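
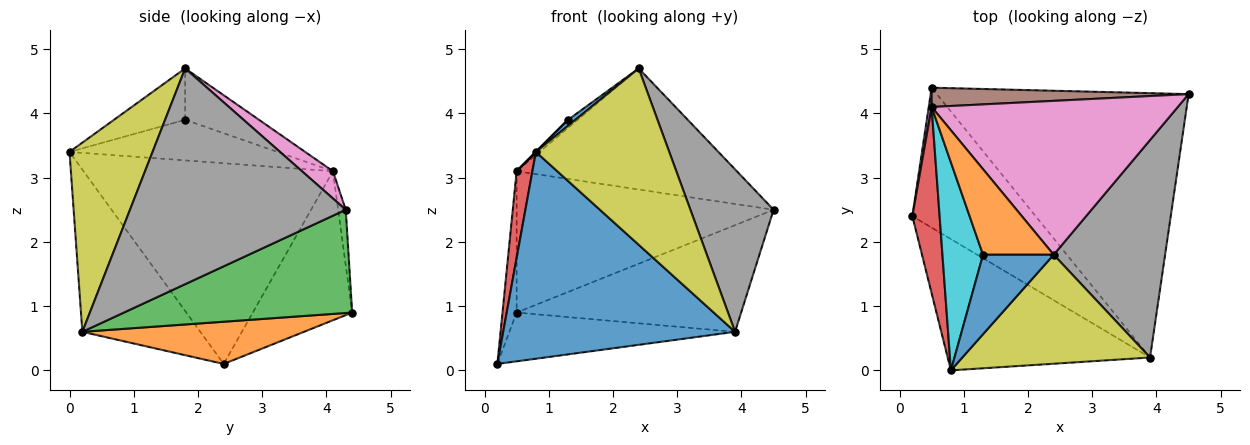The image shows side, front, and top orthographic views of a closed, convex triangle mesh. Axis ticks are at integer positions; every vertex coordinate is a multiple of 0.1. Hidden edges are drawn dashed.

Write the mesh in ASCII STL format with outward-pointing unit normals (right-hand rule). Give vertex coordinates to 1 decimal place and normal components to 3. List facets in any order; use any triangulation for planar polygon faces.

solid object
 facet normal -0.395 -0.776 -0.492
  outer loop
   vertex 3.9 0.2 0.6
   vertex 0.8 0.0 3.4
   vertex 0.2 2.4 0.1
  endloop
 endfacet
 facet normal 0.308 0.313 -0.898
  outer loop
   vertex 3.9 0.2 0.6
   vertex 0.2 2.4 0.1
   vertex 0.5 4.4 0.9
  endloop
 endfacet
 facet normal 0.355 0.350 -0.867
  outer loop
   vertex 3.9 0.2 0.6
   vertex 0.5 4.4 0.9
   vertex 4.5 4.3 2.5
  endloop
 endfacet
 facet normal -0.989 -0.063 0.134
  outer loop
   vertex 0.5 4.1 3.1
   vertex 0.2 2.4 0.1
   vertex 0.8 0.0 3.4
  endloop
 endfacet
 facet normal -0.990 0.141 0.019
  outer loop
   vertex 0.5 4.1 3.1
   vertex 0.5 4.4 0.9
   vertex 0.2 2.4 0.1
  endloop
 endfacet
 facet normal -0.029 0.990 0.135
  outer loop
   vertex 0.5 4.1 3.1
   vertex 4.5 4.3 2.5
   vertex 0.5 4.4 0.9
  endloop
 endfacet
 facet normal 0.087 0.616 0.783
  outer loop
   vertex 2.4 1.8 4.7
   vertex 4.5 4.3 2.5
   vertex 0.5 4.1 3.1
  endloop
 endfacet
 facet normal 0.841 -0.324 0.434
  outer loop
   vertex 2.4 1.8 4.7
   vertex 3.9 0.2 0.6
   vertex 4.5 4.3 2.5
  endloop
 endfacet
 facet normal 0.468 -0.752 0.465
  outer loop
   vertex 2.4 1.8 4.7
   vertex 0.8 0.0 3.4
   vertex 3.9 0.2 0.6
  endloop
 endfacet
 facet normal -0.707 0.000 0.707
  outer loop
   vertex 1.3 1.8 3.9
   vertex 0.5 4.1 3.1
   vertex 0.8 0.0 3.4
  endloop
 endfacet
 facet normal -0.587 -0.061 0.807
  outer loop
   vertex 1.3 1.8 3.9
   vertex 0.8 0.0 3.4
   vertex 2.4 1.8 4.7
  endloop
 endfacet
 facet normal -0.586 0.076 0.806
  outer loop
   vertex 1.3 1.8 3.9
   vertex 2.4 1.8 4.7
   vertex 0.5 4.1 3.1
  endloop
 endfacet
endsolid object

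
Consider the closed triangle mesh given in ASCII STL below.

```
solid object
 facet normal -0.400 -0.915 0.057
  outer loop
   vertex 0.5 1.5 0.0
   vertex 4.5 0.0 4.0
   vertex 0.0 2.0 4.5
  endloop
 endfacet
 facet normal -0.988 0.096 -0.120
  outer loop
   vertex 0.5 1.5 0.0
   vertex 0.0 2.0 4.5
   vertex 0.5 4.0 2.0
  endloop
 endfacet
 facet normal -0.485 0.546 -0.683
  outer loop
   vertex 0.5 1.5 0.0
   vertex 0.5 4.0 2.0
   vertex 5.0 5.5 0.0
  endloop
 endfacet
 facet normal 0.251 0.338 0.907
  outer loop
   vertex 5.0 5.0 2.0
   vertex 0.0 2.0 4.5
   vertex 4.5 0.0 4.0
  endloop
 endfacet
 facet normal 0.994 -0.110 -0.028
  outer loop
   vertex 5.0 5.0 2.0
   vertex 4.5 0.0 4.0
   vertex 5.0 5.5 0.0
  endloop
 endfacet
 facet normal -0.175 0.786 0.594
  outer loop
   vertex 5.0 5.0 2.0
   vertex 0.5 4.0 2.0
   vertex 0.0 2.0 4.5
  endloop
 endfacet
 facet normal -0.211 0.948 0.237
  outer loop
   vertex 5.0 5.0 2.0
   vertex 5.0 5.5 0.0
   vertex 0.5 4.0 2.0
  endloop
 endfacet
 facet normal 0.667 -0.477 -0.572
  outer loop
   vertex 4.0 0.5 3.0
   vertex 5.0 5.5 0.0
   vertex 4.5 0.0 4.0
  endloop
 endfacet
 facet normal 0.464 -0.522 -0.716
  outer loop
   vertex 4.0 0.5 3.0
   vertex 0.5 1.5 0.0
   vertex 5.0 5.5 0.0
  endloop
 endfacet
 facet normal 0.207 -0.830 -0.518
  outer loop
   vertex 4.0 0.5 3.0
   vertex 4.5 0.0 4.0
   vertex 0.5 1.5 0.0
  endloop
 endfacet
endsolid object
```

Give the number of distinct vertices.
7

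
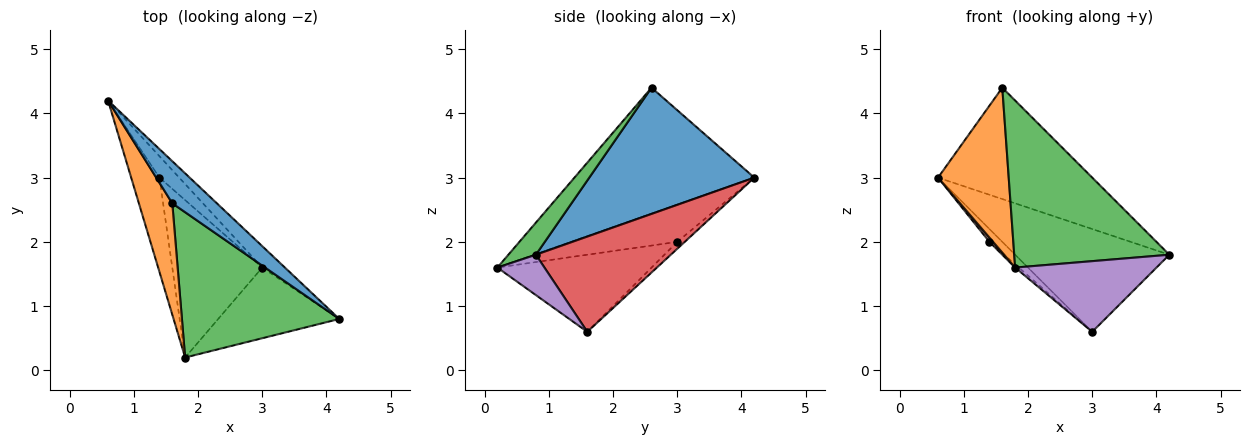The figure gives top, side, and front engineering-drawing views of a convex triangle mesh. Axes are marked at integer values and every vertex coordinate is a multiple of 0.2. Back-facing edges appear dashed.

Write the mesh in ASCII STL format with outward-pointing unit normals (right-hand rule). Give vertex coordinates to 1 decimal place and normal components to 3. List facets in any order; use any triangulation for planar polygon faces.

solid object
 facet normal 0.708 0.661 0.250
  outer loop
   vertex 1.6 2.6 4.4
   vertex 4.2 0.8 1.8
   vertex 0.6 4.2 3.0
  endloop
 endfacet
 facet normal -0.904 -0.355 0.240
  outer loop
   vertex 1.6 2.6 4.4
   vertex 0.6 4.2 3.0
   vertex 1.8 0.2 1.6
  endloop
 endfacet
 facet normal 0.133 -0.748 0.650
  outer loop
   vertex 1.6 2.6 4.4
   vertex 1.8 0.2 1.6
   vertex 4.2 0.8 1.8
  endloop
 endfacet
 facet normal 0.651 0.743 -0.155
  outer loop
   vertex 3.0 1.6 0.6
   vertex 0.6 4.2 3.0
   vertex 4.2 0.8 1.8
  endloop
 endfacet
 facet normal 0.229 -0.688 -0.688
  outer loop
   vertex 3.0 1.6 0.6
   vertex 4.2 0.8 1.8
   vertex 1.8 0.2 1.6
  endloop
 endfacet
 facet normal -0.796 -0.027 -0.604
  outer loop
   vertex 1.4 3.0 2.0
   vertex 1.8 0.2 1.6
   vertex 0.6 4.2 3.0
  endloop
 endfacet
 facet normal -0.287 0.493 -0.821
  outer loop
   vertex 1.4 3.0 2.0
   vertex 0.6 4.2 3.0
   vertex 3.0 1.6 0.6
  endloop
 endfacet
 facet normal -0.651 0.015 -0.759
  outer loop
   vertex 1.4 3.0 2.0
   vertex 3.0 1.6 0.6
   vertex 1.8 0.2 1.6
  endloop
 endfacet
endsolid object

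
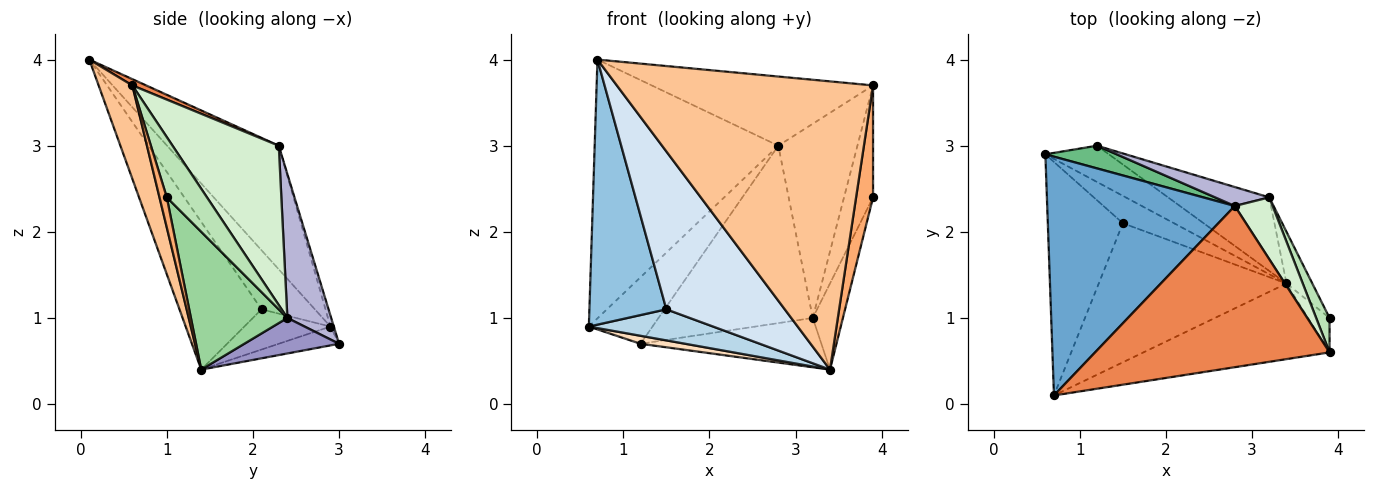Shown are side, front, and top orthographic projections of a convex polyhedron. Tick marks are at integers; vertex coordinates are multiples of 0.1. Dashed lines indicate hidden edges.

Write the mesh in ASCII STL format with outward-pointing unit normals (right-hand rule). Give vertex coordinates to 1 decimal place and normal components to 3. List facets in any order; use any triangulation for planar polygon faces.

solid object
 facet normal -0.408 0.671 0.619
  outer loop
   vertex 2.8 2.3 3.0
   vertex 0.6 2.9 0.9
   vertex 0.7 0.1 4.0
  endloop
 endfacet
 facet normal -0.461 -0.666 -0.586
  outer loop
   vertex 1.5 2.1 1.1
   vertex 0.7 0.1 4.0
   vertex 0.6 2.9 0.9
  endloop
 endfacet
 facet normal -0.461 -0.666 -0.587
  outer loop
   vertex 1.5 2.1 1.1
   vertex 0.6 2.9 0.9
   vertex 3.4 1.4 0.4
  endloop
 endfacet
 facet normal -0.461 -0.666 -0.586
  outer loop
   vertex 1.5 2.1 1.1
   vertex 3.4 1.4 0.4
   vertex 0.7 0.1 4.0
  endloop
 endfacet
 facet normal 0.025 0.394 0.919
  outer loop
   vertex 3.9 0.6 3.7
   vertex 2.8 2.3 3.0
   vertex 0.7 0.1 4.0
  endloop
 endfacet
 facet normal 0.381 -0.884 -0.272
  outer loop
   vertex 3.9 0.6 3.7
   vertex 3.4 1.4 0.4
   vertex 3.9 1.0 2.4
  endloop
 endfacet
 facet normal 0.126 -0.960 -0.252
  outer loop
   vertex 3.9 0.6 3.7
   vertex 0.7 0.1 4.0
   vertex 3.4 1.4 0.4
  endloop
 endfacet
 facet normal -0.278 -0.207 -0.938
  outer loop
   vertex 1.2 3.0 0.7
   vertex 3.4 1.4 0.4
   vertex 0.6 2.9 0.9
  endloop
 endfacet
 facet normal -0.050 0.945 0.322
  outer loop
   vertex 1.2 3.0 0.7
   vertex 0.6 2.9 0.9
   vertex 2.8 2.3 3.0
  endloop
 endfacet
 facet normal 0.940 0.294 -0.176
  outer loop
   vertex 3.2 2.4 1.0
   vertex 3.9 1.0 2.4
   vertex 3.4 1.4 0.4
  endloop
 endfacet
 facet normal 0.798 0.576 0.177
  outer loop
   vertex 3.2 2.4 1.0
   vertex 3.9 0.6 3.7
   vertex 3.9 1.0 2.4
  endloop
 endfacet
 facet normal 0.788 0.587 0.187
  outer loop
   vertex 3.2 2.4 1.0
   vertex 2.8 2.3 3.0
   vertex 3.9 0.6 3.7
  endloop
 endfacet
 facet normal 0.280 0.534 -0.797
  outer loop
   vertex 3.2 2.4 1.0
   vertex 3.4 1.4 0.4
   vertex 1.2 3.0 0.7
  endloop
 endfacet
 facet normal 0.272 0.957 0.102
  outer loop
   vertex 3.2 2.4 1.0
   vertex 1.2 3.0 0.7
   vertex 2.8 2.3 3.0
  endloop
 endfacet
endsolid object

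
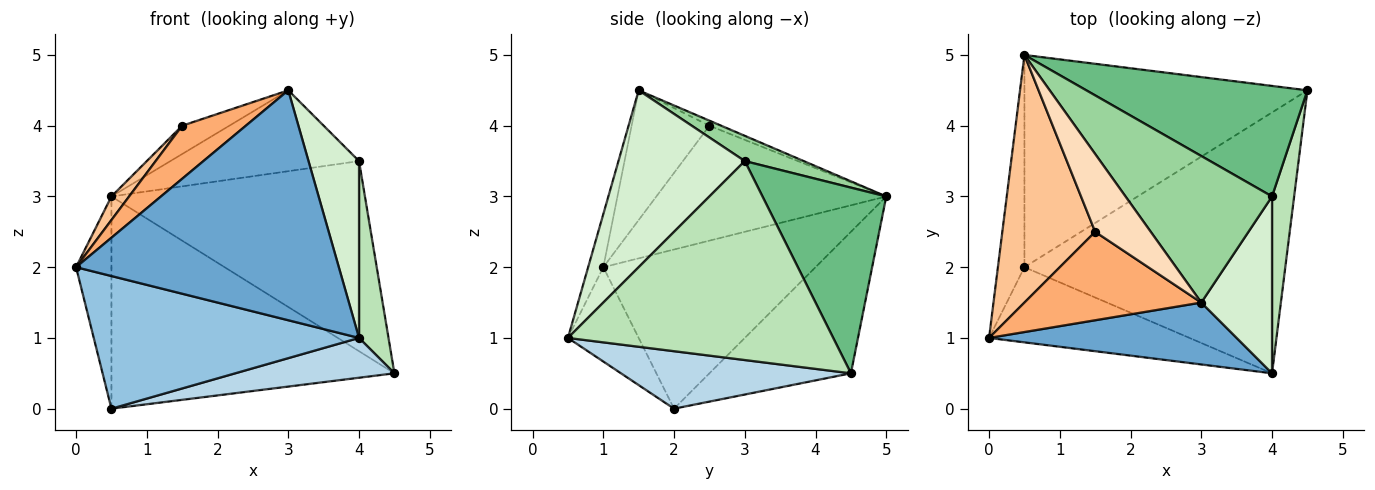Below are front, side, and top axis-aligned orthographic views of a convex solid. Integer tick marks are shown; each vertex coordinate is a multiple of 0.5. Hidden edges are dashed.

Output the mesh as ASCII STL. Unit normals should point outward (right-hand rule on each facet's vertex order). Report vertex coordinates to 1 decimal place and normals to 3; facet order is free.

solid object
 facet normal -0.056 -0.964 0.260
  outer loop
   vertex 3.0 1.5 4.5
   vertex 0.0 1.0 2.0
   vertex 4.0 0.5 1.0
  endloop
 endfacet
 facet normal -0.226 -0.848 -0.480
  outer loop
   vertex 0.5 2.0 0.0
   vertex 4.0 0.5 1.0
   vertex 0.0 1.0 2.0
  endloop
 endfacet
 facet normal 0.213 -0.147 -0.966
  outer loop
   vertex 0.5 2.0 0.0
   vertex 4.5 4.5 0.5
   vertex 4.0 0.5 1.0
  endloop
 endfacet
 facet normal -0.973 0.162 -0.162
  outer loop
   vertex 0.5 2.0 0.0
   vertex 0.0 1.0 2.0
   vertex 0.5 5.0 3.0
  endloop
 endfacet
 facet normal -0.333 0.667 -0.667
  outer loop
   vertex 0.5 2.0 0.0
   vertex 0.5 5.0 3.0
   vertex 4.5 4.5 0.5
  endloop
 endfacet
 facet normal -0.532 -0.436 0.726
  outer loop
   vertex 1.5 2.5 4.0
   vertex 0.0 1.0 2.0
   vertex 3.0 1.5 4.5
  endloop
 endfacet
 facet normal -0.777 -0.060 0.627
  outer loop
   vertex 1.5 2.5 4.0
   vertex 0.5 5.0 3.0
   vertex 0.0 1.0 2.0
  endloop
 endfacet
 facet normal -0.085 0.341 0.936
  outer loop
   vertex 1.5 2.5 4.0
   vertex 3.0 1.5 4.5
   vertex 0.5 5.0 3.0
  endloop
 endfacet
 facet normal 0.389 0.796 0.463
  outer loop
   vertex 4.0 3.0 3.5
   vertex 4.5 4.5 0.5
   vertex 0.5 5.0 3.0
  endloop
 endfacet
 facet normal 0.149 0.478 0.866
  outer loop
   vertex 4.0 3.0 3.5
   vertex 0.5 5.0 3.0
   vertex 3.0 1.5 4.5
  endloop
 endfacet
 facet normal 0.988 -0.110 0.110
  outer loop
   vertex 4.0 3.0 3.5
   vertex 4.0 0.5 1.0
   vertex 4.5 4.5 0.5
  endloop
 endfacet
 facet normal 0.870 -0.348 0.348
  outer loop
   vertex 4.0 3.0 3.5
   vertex 3.0 1.5 4.5
   vertex 4.0 0.5 1.0
  endloop
 endfacet
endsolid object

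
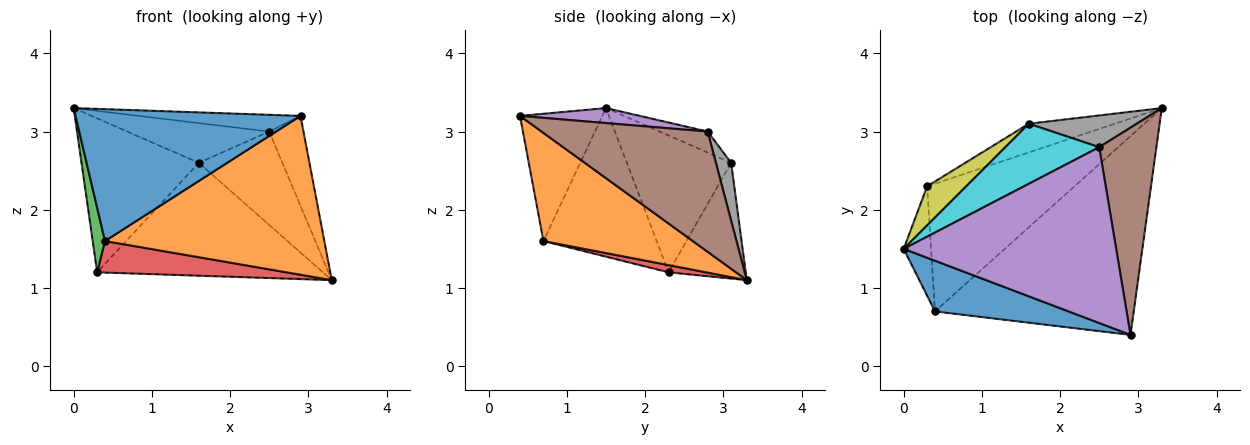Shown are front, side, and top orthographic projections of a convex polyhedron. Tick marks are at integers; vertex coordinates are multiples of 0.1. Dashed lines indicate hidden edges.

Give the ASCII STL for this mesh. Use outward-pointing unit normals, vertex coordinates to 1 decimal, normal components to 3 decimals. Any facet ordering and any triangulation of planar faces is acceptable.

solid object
 facet normal -0.323 -0.883 0.340
  outer loop
   vertex 0.4 0.7 1.6
   vertex 2.9 0.4 3.2
   vertex 0.0 1.5 3.3
  endloop
 endfacet
 facet normal 0.391 -0.575 -0.719
  outer loop
   vertex 0.4 0.7 1.6
   vertex 3.3 3.3 1.1
   vertex 2.9 0.4 3.2
  endloop
 endfacet
 facet normal -0.978 -0.106 -0.180
  outer loop
   vertex 0.3 2.3 1.2
   vertex 0.4 0.7 1.6
   vertex 0.0 1.5 3.3
  endloop
 endfacet
 facet normal 0.047 -0.239 -0.970
  outer loop
   vertex 0.3 2.3 1.2
   vertex 3.3 3.3 1.1
   vertex 0.4 0.7 1.6
  endloop
 endfacet
 facet normal 0.070 0.094 0.993
  outer loop
   vertex 2.5 2.8 3.0
   vertex 0.0 1.5 3.3
   vertex 2.9 0.4 3.2
  endloop
 endfacet
 facet normal 0.888 0.183 0.422
  outer loop
   vertex 2.5 2.8 3.0
   vertex 2.9 0.4 3.2
   vertex 3.3 3.3 1.1
  endloop
 endfacet
 facet normal -0.314 0.920 -0.234
  outer loop
   vertex 1.6 3.1 2.6
   vertex 3.3 3.3 1.1
   vertex 0.3 2.3 1.2
  endloop
 endfacet
 facet normal 0.170 0.933 0.317
  outer loop
   vertex 1.6 3.1 2.6
   vertex 2.5 2.8 3.0
   vertex 3.3 3.3 1.1
  endloop
 endfacet
 facet normal -0.653 0.734 0.186
  outer loop
   vertex 1.6 3.1 2.6
   vertex 0.3 2.3 1.2
   vertex 0.0 1.5 3.3
  endloop
 endfacet
 facet normal -0.184 0.542 0.820
  outer loop
   vertex 1.6 3.1 2.6
   vertex 0.0 1.5 3.3
   vertex 2.5 2.8 3.0
  endloop
 endfacet
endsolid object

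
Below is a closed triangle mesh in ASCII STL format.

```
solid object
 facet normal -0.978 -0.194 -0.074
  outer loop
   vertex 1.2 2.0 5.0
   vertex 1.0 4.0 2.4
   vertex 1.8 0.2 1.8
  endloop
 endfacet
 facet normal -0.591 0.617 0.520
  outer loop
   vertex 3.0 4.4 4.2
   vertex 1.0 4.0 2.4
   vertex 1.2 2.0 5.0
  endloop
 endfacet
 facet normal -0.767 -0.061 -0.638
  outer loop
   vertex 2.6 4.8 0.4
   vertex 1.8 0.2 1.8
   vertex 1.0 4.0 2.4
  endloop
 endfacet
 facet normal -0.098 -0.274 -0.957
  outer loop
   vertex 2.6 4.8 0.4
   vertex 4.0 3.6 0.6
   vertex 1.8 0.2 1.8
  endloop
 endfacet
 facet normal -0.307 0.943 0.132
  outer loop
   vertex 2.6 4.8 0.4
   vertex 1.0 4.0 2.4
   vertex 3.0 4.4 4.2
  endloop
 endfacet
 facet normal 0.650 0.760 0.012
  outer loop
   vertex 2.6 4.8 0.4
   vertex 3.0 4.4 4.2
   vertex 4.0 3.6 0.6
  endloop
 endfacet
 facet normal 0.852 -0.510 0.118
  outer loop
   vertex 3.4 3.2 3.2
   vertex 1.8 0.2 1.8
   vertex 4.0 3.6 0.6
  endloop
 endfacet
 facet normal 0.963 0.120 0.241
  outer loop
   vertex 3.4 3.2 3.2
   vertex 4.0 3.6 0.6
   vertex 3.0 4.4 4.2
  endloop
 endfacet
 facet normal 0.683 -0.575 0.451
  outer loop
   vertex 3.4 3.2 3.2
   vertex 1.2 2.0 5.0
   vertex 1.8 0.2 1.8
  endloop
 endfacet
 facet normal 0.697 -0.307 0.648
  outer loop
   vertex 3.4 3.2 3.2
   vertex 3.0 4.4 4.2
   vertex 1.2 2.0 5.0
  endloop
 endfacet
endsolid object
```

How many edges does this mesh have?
15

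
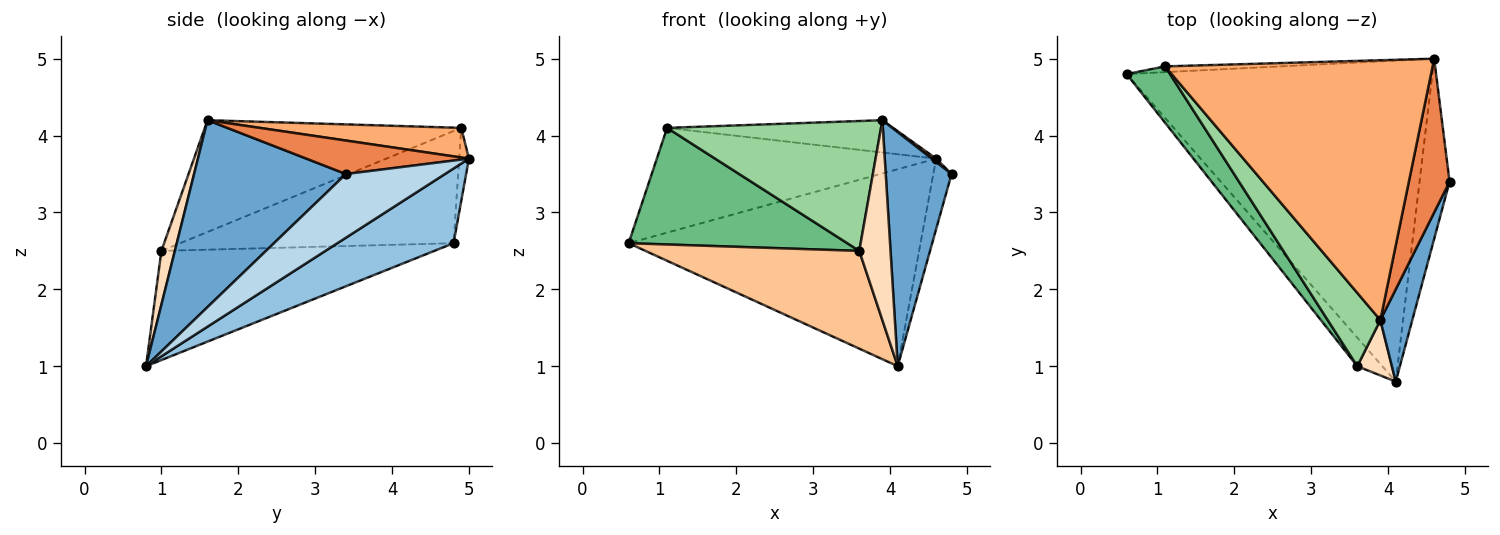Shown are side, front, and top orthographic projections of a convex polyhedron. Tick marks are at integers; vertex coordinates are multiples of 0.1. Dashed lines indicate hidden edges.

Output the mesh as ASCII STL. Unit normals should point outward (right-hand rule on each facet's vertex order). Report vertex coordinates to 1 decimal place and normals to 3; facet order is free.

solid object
 facet normal 0.906 -0.393 0.155
  outer loop
   vertex 3.9 1.6 4.2
   vertex 4.1 0.8 1.0
   vertex 4.8 3.4 3.5
  endloop
 endfacet
 facet normal 0.204 0.512 -0.834
  outer loop
   vertex 4.6 5.0 3.7
   vertex 4.1 0.8 1.0
   vertex 0.6 4.8 2.6
  endloop
 endfacet
 facet normal 0.892 0.164 -0.421
  outer loop
   vertex 4.6 5.0 3.7
   vertex 4.8 3.4 3.5
   vertex 4.1 0.8 1.0
  endloop
 endfacet
 facet normal -0.035 0.998 -0.055
  outer loop
   vertex 4.6 5.0 3.7
   vertex 0.6 4.8 2.6
   vertex 1.1 4.9 4.1
  endloop
 endfacet
 facet normal 0.635 -0.017 0.772
  outer loop
   vertex 4.6 5.0 3.7
   vertex 3.9 1.6 4.2
   vertex 4.8 3.4 3.5
  endloop
 endfacet
 facet normal 0.109 0.123 0.986
  outer loop
   vertex 4.6 5.0 3.7
   vertex 1.1 4.9 4.1
   vertex 3.9 1.6 4.2
  endloop
 endfacet
 facet normal -0.775 -0.607 -0.177
  outer loop
   vertex 3.6 1.0 2.5
   vertex 0.6 4.8 2.6
   vertex 4.1 0.8 1.0
  endloop
 endfacet
 facet normal 0.383 -0.890 0.246
  outer loop
   vertex 3.6 1.0 2.5
   vertex 4.1 0.8 1.0
   vertex 3.9 1.6 4.2
  endloop
 endfacet
 facet normal -0.748 -0.598 0.289
  outer loop
   vertex 3.6 1.0 2.5
   vertex 1.1 4.9 4.1
   vertex 0.6 4.8 2.6
  endloop
 endfacet
 facet normal -0.722 -0.602 0.340
  outer loop
   vertex 3.6 1.0 2.5
   vertex 3.9 1.6 4.2
   vertex 1.1 4.9 4.1
  endloop
 endfacet
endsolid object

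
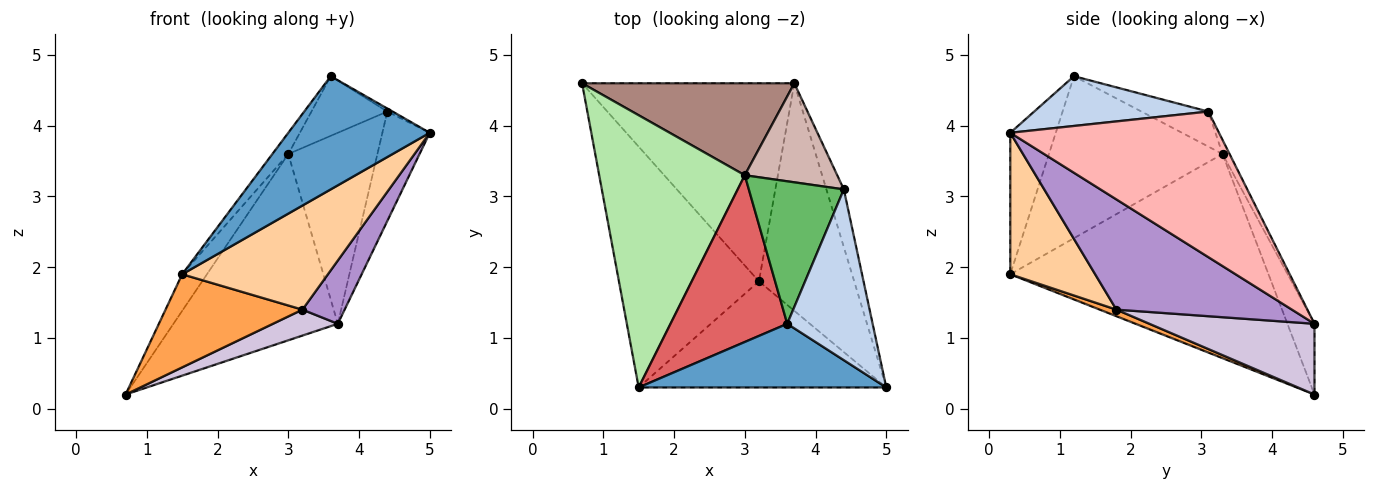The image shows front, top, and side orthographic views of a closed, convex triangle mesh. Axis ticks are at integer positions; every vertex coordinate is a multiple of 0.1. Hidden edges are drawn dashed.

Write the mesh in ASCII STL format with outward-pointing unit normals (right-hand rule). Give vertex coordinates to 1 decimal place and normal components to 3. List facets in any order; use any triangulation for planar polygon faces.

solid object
 facet normal -0.270 -0.839 0.472
  outer loop
   vertex 3.6 1.2 4.7
   vertex 1.5 0.3 1.9
   vertex 5.0 0.3 3.9
  endloop
 endfacet
 facet normal 0.503 0.015 0.864
  outer loop
   vertex 4.4 3.1 4.2
   vertex 3.6 1.2 4.7
   vertex 5.0 0.3 3.9
  endloop
 endfacet
 facet normal 0.044 -0.360 -0.932
  outer loop
   vertex 3.2 1.8 1.4
   vertex 1.5 0.3 1.9
   vertex 0.7 4.6 0.2
  endloop
 endfacet
 facet normal 0.378 -0.648 -0.661
  outer loop
   vertex 3.2 1.8 1.4
   vertex 5.0 0.3 3.9
   vertex 1.5 0.3 1.9
  endloop
 endfacet
 facet normal -0.322 0.365 0.873
  outer loop
   vertex 3.0 3.3 3.6
   vertex 3.6 1.2 4.7
   vertex 4.4 3.1 4.2
  endloop
 endfacet
 facet normal -0.812 0.078 0.579
  outer loop
   vertex 3.0 3.3 3.6
   vertex 0.7 4.6 0.2
   vertex 1.5 0.3 1.9
  endloop
 endfacet
 facet normal -0.809 0.074 0.583
  outer loop
   vertex 3.0 3.3 3.6
   vertex 1.5 0.3 1.9
   vertex 3.6 1.2 4.7
  endloop
 endfacet
 facet normal 0.969 0.220 -0.116
  outer loop
   vertex 3.7 4.6 1.2
   vertex 4.4 3.1 4.2
   vertex 5.0 0.3 3.9
  endloop
 endfacet
 facet normal 0.744 -0.179 -0.643
  outer loop
   vertex 3.7 4.6 1.2
   vertex 5.0 0.3 3.9
   vertex 3.2 1.8 1.4
  endloop
 endfacet
 facet normal 0.314 -0.123 -0.941
  outer loop
   vertex 3.7 4.6 1.2
   vertex 3.2 1.8 1.4
   vertex 0.7 4.6 0.2
  endloop
 endfacet
 facet normal -0.146 0.887 0.438
  outer loop
   vertex 3.7 4.6 1.2
   vertex 0.7 4.6 0.2
   vertex 3.0 3.3 3.6
  endloop
 endfacet
 facet normal -0.070 0.886 0.459
  outer loop
   vertex 3.7 4.6 1.2
   vertex 3.0 3.3 3.6
   vertex 4.4 3.1 4.2
  endloop
 endfacet
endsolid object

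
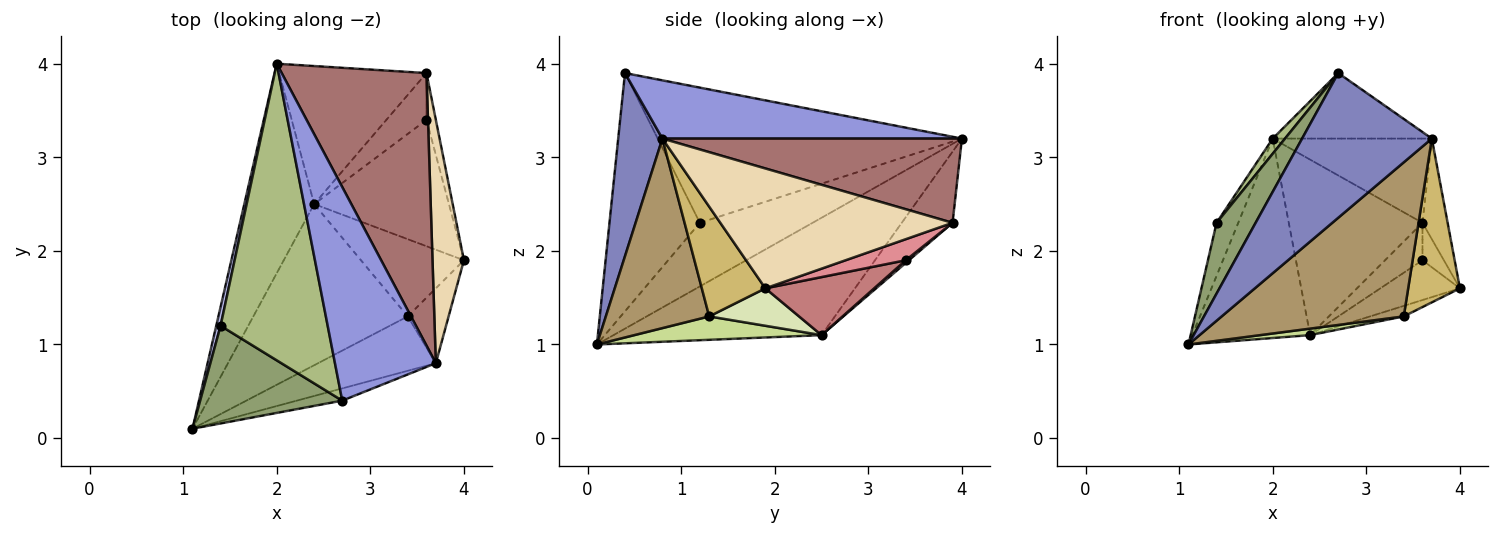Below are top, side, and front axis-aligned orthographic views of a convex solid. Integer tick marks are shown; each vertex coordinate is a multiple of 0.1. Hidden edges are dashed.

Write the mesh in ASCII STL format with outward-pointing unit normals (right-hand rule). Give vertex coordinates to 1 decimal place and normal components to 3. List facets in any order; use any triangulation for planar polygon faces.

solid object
 facet normal -0.773 0.438 -0.460
  outer loop
   vertex 2.4 2.5 1.1
   vertex 1.1 0.1 1.0
   vertex 2.0 4.0 3.2
  endloop
 endfacet
 facet normal 0.322 -0.944 -0.080
  outer loop
   vertex 3.7 0.8 3.2
   vertex 2.7 0.4 3.9
   vertex 1.1 0.1 1.0
  endloop
 endfacet
 facet normal 0.483 0.257 0.837
  outer loop
   vertex 3.7 0.8 3.2
   vertex 2.0 4.0 3.2
   vertex 2.7 0.4 3.9
  endloop
 endfacet
 facet normal -0.980 0.189 0.067
  outer loop
   vertex 1.4 1.2 2.3
   vertex 2.0 4.0 3.2
   vertex 1.1 0.1 1.0
  endloop
 endfacet
 facet normal -0.805 -0.348 0.480
  outer loop
   vertex 1.4 1.2 2.3
   vertex 1.1 0.1 1.0
   vertex 2.7 0.4 3.9
  endloop
 endfacet
 facet normal -0.783 -0.032 0.621
  outer loop
   vertex 1.4 1.2 2.3
   vertex 2.7 0.4 3.9
   vertex 2.0 4.0 3.2
  endloop
 endfacet
 facet normal 0.150 -0.040 -0.988
  outer loop
   vertex 3.4 1.3 1.3
   vertex 1.1 0.1 1.0
   vertex 2.4 2.5 1.1
  endloop
 endfacet
 facet normal 0.339 0.127 -0.932
  outer loop
   vertex 3.4 1.3 1.3
   vertex 2.4 2.5 1.1
   vertex 4.0 1.9 1.6
  endloop
 endfacet
 facet normal 0.472 -0.831 -0.293
  outer loop
   vertex 3.4 1.3 1.3
   vertex 3.7 0.8 3.2
   vertex 1.1 0.1 1.0
  endloop
 endfacet
 facet normal 0.745 -0.607 -0.277
  outer loop
   vertex 3.4 1.3 1.3
   vertex 4.0 1.9 1.6
   vertex 3.7 0.8 3.2
  endloop
 endfacet
 facet normal -0.286 0.753 -0.592
  outer loop
   vertex 3.6 3.9 2.3
   vertex 2.4 2.5 1.1
   vertex 2.0 4.0 3.2
  endloop
 endfacet
 facet normal 0.962 0.104 0.252
  outer loop
   vertex 3.6 3.9 2.3
   vertex 3.7 0.8 3.2
   vertex 4.0 1.9 1.6
  endloop
 endfacet
 facet normal 0.486 0.258 0.835
  outer loop
   vertex 3.6 3.9 2.3
   vertex 2.0 4.0 3.2
   vertex 3.7 0.8 3.2
  endloop
 endfacet
 facet normal 0.380 0.278 -0.882
  outer loop
   vertex 3.6 3.4 1.9
   vertex 4.0 1.9 1.6
   vertex 2.4 2.5 1.1
  endloop
 endfacet
 facet normal 0.869 0.309 -0.386
  outer loop
   vertex 3.6 3.4 1.9
   vertex 3.6 3.9 2.3
   vertex 4.0 1.9 1.6
  endloop
 endfacet
 facet normal 0.052 0.624 -0.780
  outer loop
   vertex 3.6 3.4 1.9
   vertex 2.4 2.5 1.1
   vertex 3.6 3.9 2.3
  endloop
 endfacet
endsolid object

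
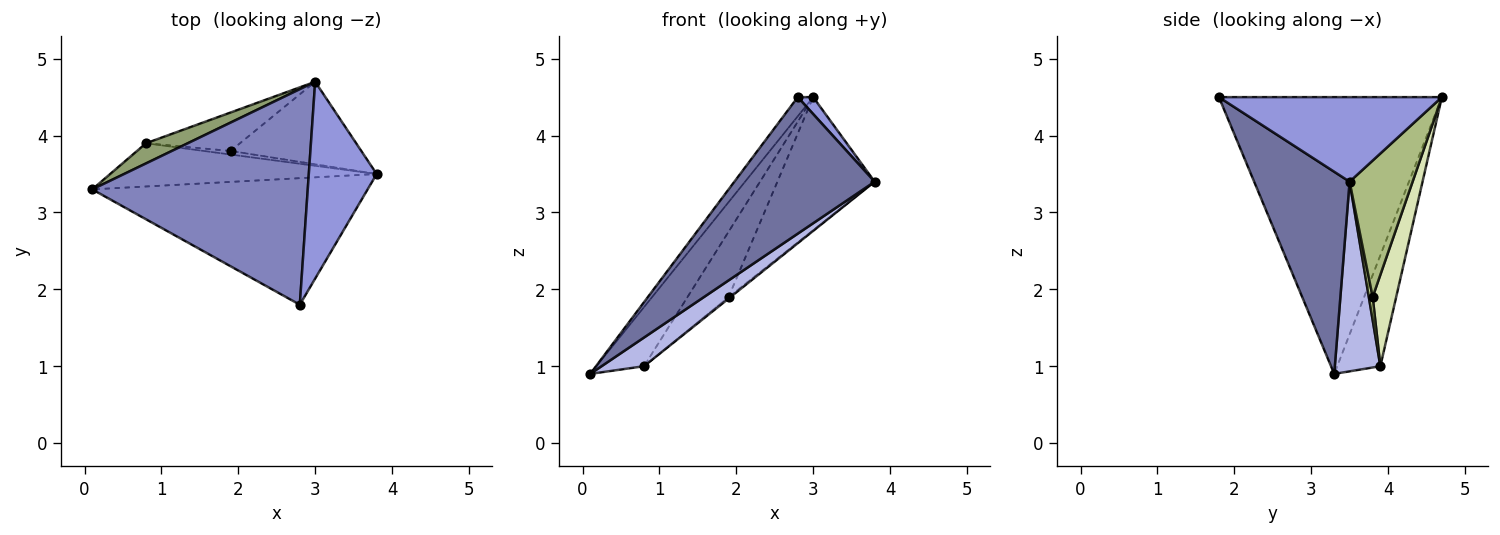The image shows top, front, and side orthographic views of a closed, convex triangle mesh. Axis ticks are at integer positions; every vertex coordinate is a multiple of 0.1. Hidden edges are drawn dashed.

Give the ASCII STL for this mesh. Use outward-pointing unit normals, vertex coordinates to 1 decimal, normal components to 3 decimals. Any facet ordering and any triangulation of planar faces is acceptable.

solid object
 facet normal 0.446 -0.656 -0.608
  outer loop
   vertex 2.8 1.8 4.5
   vertex 0.1 3.3 0.9
   vertex 3.8 3.5 3.4
  endloop
 endfacet
 facet normal -0.788 0.054 0.614
  outer loop
   vertex 3.0 4.7 4.5
   vertex 0.1 3.3 0.9
   vertex 2.8 1.8 4.5
  endloop
 endfacet
 facet normal 0.779 -0.054 0.625
  outer loop
   vertex 3.0 4.7 4.5
   vertex 2.8 1.8 4.5
   vertex 3.8 3.5 3.4
  endloop
 endfacet
 facet normal 0.510 -0.476 -0.717
  outer loop
   vertex 0.8 3.9 1.0
   vertex 3.8 3.5 3.4
   vertex 0.1 3.3 0.9
  endloop
 endfacet
 facet normal -0.651 0.719 0.245
  outer loop
   vertex 0.8 3.9 1.0
   vertex 0.1 3.3 0.9
   vertex 3.0 4.7 4.5
  endloop
 endfacet
 facet normal 0.482 0.745 -0.462
  outer loop
   vertex 1.9 3.8 1.9
   vertex 3.0 4.7 4.5
   vertex 3.8 3.5 3.4
  endloop
 endfacet
 facet normal 0.619 0.309 -0.722
  outer loop
   vertex 1.9 3.8 1.9
   vertex 3.8 3.5 3.4
   vertex 0.8 3.9 1.0
  endloop
 endfacet
 facet normal 0.442 0.773 -0.455
  outer loop
   vertex 1.9 3.8 1.9
   vertex 0.8 3.9 1.0
   vertex 3.0 4.7 4.5
  endloop
 endfacet
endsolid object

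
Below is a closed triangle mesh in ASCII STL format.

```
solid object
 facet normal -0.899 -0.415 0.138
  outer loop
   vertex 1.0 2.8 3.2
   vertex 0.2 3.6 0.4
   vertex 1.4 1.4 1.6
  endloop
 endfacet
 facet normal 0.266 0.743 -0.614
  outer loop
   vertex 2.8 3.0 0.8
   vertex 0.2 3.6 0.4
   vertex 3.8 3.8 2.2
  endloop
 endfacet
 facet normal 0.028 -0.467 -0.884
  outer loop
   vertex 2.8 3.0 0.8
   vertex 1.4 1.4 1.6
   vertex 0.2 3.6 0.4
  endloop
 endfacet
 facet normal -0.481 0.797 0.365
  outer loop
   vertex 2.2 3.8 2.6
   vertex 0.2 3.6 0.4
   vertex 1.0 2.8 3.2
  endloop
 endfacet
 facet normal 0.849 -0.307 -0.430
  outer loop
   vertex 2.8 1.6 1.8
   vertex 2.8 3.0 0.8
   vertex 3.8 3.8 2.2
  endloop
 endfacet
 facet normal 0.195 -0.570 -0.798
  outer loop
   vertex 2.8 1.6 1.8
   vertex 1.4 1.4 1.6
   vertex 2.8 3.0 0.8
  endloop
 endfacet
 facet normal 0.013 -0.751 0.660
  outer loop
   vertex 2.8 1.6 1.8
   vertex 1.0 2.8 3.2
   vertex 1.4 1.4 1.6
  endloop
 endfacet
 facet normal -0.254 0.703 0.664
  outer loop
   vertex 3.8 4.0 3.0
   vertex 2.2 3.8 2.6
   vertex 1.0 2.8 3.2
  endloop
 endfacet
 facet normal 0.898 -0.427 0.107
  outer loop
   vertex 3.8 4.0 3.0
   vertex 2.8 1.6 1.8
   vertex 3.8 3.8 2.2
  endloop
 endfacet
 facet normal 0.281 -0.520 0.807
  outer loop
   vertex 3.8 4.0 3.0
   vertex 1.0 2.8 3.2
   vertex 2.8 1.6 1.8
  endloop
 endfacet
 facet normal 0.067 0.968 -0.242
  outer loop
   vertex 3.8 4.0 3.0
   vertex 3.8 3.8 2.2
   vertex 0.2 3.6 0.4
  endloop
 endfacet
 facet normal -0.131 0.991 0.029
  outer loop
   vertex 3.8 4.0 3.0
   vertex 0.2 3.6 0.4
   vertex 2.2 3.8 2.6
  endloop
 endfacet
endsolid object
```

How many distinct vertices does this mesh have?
8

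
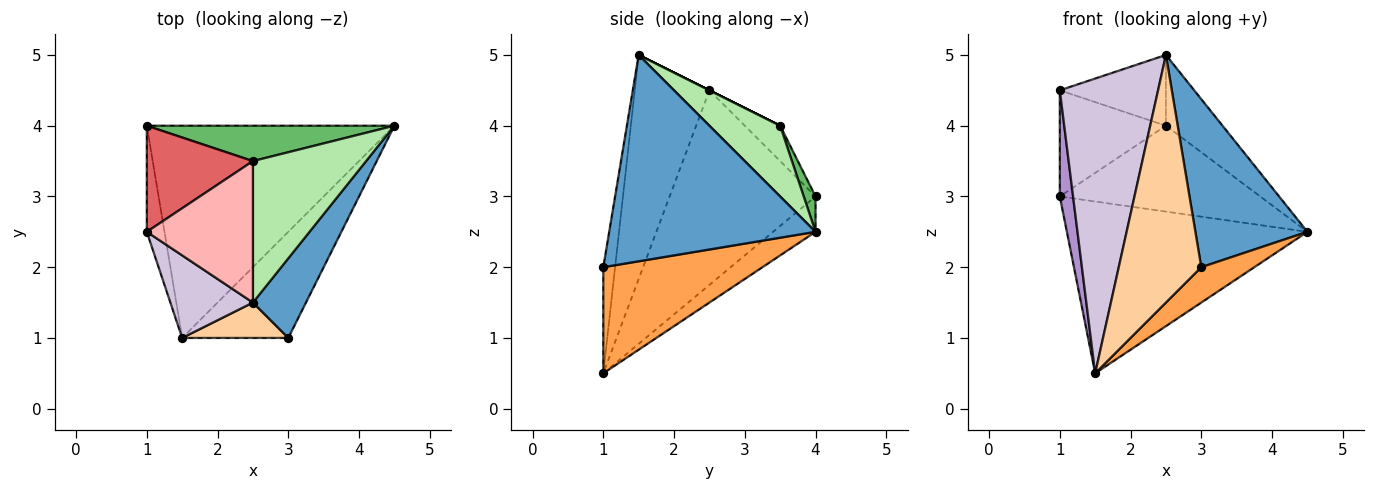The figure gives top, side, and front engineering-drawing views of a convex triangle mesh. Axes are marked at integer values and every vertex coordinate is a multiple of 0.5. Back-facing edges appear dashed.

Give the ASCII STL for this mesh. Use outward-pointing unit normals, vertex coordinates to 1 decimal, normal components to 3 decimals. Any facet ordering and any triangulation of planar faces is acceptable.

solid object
 facet normal 0.857 -0.465 0.220
  outer loop
   vertex 2.5 1.5 5.0
   vertex 3.0 1.0 2.0
   vertex 4.5 4.0 2.5
  endloop
 endfacet
 facet normal -0.110 0.625 -0.772
  outer loop
   vertex 1.5 1.0 0.5
   vertex 1.0 4.0 3.0
   vertex 4.5 4.0 2.5
  endloop
 endfacet
 facet normal 0.688 -0.229 -0.688
  outer loop
   vertex 1.5 1.0 0.5
   vertex 4.5 4.0 2.5
   vertex 3.0 1.0 2.0
  endloop
 endfacet
 facet normal -0.140 -0.980 0.140
  outer loop
   vertex 1.5 1.0 0.5
   vertex 3.0 1.0 2.0
   vertex 2.5 1.5 5.0
  endloop
 endfacet
 facet normal 0.054 0.923 0.380
  outer loop
   vertex 2.5 3.5 4.0
   vertex 4.5 4.0 2.5
   vertex 1.0 4.0 3.0
  endloop
 endfacet
 facet normal 0.488 0.390 0.781
  outer loop
   vertex 2.5 3.5 4.0
   vertex 2.5 1.5 5.0
   vertex 4.5 4.0 2.5
  endloop
 endfacet
 facet normal -0.229 0.688 0.688
  outer loop
   vertex 1.0 2.5 4.5
   vertex 2.5 3.5 4.0
   vertex 1.0 4.0 3.0
  endloop
 endfacet
 facet normal 0.000 0.447 0.894
  outer loop
   vertex 1.0 2.5 4.5
   vertex 2.5 1.5 5.0
   vertex 2.5 3.5 4.0
  endloop
 endfacet
 facet normal -0.992 -0.090 -0.090
  outer loop
   vertex 1.0 2.5 4.5
   vertex 1.0 4.0 3.0
   vertex 1.5 1.0 0.5
  endloop
 endfacet
 facet normal -0.591 -0.777 0.218
  outer loop
   vertex 1.0 2.5 4.5
   vertex 1.5 1.0 0.5
   vertex 2.5 1.5 5.0
  endloop
 endfacet
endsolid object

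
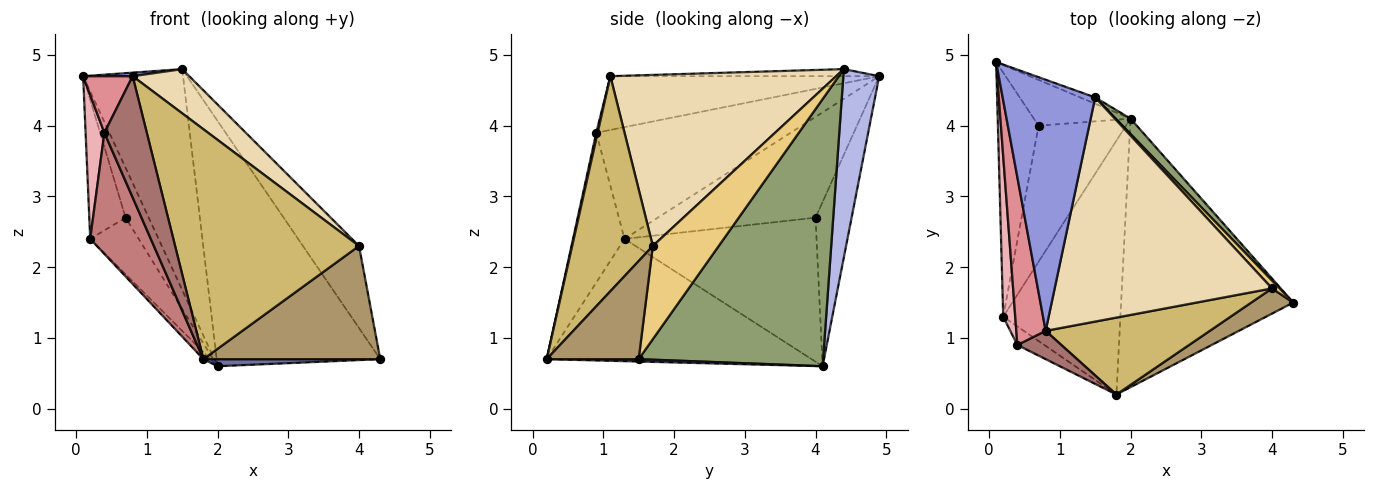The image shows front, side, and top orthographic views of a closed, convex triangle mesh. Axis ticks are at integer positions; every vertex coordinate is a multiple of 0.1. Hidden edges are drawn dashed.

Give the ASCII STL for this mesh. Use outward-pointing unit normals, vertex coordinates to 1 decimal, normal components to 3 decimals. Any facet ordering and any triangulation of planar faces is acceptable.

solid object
 facet normal 0.014 -0.026 -1.000
  outer loop
   vertex 2.0 4.1 0.6
   vertex 4.3 1.5 0.7
   vertex 1.8 0.2 0.7
  endloop
 endfacet
 facet normal -0.754 0.484 -0.444
  outer loop
   vertex 0.7 4.0 2.7
   vertex 0.1 4.9 4.7
   vertex 2.0 4.1 0.6
  endloop
 endfacet
 facet normal -0.076 -0.014 0.997
  outer loop
   vertex 1.5 4.4 4.8
   vertex 0.1 4.9 4.7
   vertex 0.8 1.1 4.7
  endloop
 endfacet
 facet normal 0.338 0.941 -0.027
  outer loop
   vertex 1.5 4.4 4.8
   vertex 2.0 4.1 0.6
   vertex 0.1 4.9 4.7
  endloop
 endfacet
 facet normal 0.748 0.663 0.042
  outer loop
   vertex 1.5 4.4 4.8
   vertex 4.3 1.5 0.7
   vertex 2.0 4.1 0.6
  endloop
 endfacet
 facet normal -0.907 0.209 -0.366
  outer loop
   vertex 0.2 1.3 2.4
   vertex 0.1 4.9 4.7
   vertex 0.7 4.0 2.7
  endloop
 endfacet
 facet normal -0.722 0.019 -0.692
  outer loop
   vertex 0.2 1.3 2.4
   vertex 2.0 4.1 0.6
   vertex 1.8 0.2 0.7
  endloop
 endfacet
 facet normal -0.836 0.211 -0.507
  outer loop
   vertex 0.2 1.3 2.4
   vertex 0.7 4.0 2.7
   vertex 2.0 4.1 0.6
  endloop
 endfacet
 facet normal 0.453 -0.870 0.194
  outer loop
   vertex 4.0 1.7 2.3
   vertex 1.8 0.2 0.7
   vertex 4.3 1.5 0.7
  endloop
 endfacet
 facet normal 0.384 -0.876 0.293
  outer loop
   vertex 4.0 1.7 2.3
   vertex 0.8 1.1 4.7
   vertex 1.8 0.2 0.7
  endloop
 endfacet
 facet normal 0.760 0.647 0.062
  outer loop
   vertex 4.0 1.7 2.3
   vertex 4.3 1.5 0.7
   vertex 1.5 4.4 4.8
  endloop
 endfacet
 facet normal 0.611 -0.153 0.777
  outer loop
   vertex 4.0 1.7 2.3
   vertex 1.5 4.4 4.8
   vertex 0.8 1.1 4.7
  endloop
 endfacet
 facet normal 0.032 -0.973 0.227
  outer loop
   vertex 0.4 0.9 3.9
   vertex 1.8 0.2 0.7
   vertex 0.8 1.1 4.7
  endloop
 endfacet
 facet normal -0.643 -0.757 -0.116
  outer loop
   vertex 0.4 0.9 3.9
   vertex 0.2 1.3 2.4
   vertex 1.8 0.2 0.7
  endloop
 endfacet
 facet normal -0.866 -0.160 0.473
  outer loop
   vertex 0.4 0.9 3.9
   vertex 0.8 1.1 4.7
   vertex 0.1 4.9 4.7
  endloop
 endfacet
 facet normal -0.990 -0.096 0.106
  outer loop
   vertex 0.4 0.9 3.9
   vertex 0.1 4.9 4.7
   vertex 0.2 1.3 2.4
  endloop
 endfacet
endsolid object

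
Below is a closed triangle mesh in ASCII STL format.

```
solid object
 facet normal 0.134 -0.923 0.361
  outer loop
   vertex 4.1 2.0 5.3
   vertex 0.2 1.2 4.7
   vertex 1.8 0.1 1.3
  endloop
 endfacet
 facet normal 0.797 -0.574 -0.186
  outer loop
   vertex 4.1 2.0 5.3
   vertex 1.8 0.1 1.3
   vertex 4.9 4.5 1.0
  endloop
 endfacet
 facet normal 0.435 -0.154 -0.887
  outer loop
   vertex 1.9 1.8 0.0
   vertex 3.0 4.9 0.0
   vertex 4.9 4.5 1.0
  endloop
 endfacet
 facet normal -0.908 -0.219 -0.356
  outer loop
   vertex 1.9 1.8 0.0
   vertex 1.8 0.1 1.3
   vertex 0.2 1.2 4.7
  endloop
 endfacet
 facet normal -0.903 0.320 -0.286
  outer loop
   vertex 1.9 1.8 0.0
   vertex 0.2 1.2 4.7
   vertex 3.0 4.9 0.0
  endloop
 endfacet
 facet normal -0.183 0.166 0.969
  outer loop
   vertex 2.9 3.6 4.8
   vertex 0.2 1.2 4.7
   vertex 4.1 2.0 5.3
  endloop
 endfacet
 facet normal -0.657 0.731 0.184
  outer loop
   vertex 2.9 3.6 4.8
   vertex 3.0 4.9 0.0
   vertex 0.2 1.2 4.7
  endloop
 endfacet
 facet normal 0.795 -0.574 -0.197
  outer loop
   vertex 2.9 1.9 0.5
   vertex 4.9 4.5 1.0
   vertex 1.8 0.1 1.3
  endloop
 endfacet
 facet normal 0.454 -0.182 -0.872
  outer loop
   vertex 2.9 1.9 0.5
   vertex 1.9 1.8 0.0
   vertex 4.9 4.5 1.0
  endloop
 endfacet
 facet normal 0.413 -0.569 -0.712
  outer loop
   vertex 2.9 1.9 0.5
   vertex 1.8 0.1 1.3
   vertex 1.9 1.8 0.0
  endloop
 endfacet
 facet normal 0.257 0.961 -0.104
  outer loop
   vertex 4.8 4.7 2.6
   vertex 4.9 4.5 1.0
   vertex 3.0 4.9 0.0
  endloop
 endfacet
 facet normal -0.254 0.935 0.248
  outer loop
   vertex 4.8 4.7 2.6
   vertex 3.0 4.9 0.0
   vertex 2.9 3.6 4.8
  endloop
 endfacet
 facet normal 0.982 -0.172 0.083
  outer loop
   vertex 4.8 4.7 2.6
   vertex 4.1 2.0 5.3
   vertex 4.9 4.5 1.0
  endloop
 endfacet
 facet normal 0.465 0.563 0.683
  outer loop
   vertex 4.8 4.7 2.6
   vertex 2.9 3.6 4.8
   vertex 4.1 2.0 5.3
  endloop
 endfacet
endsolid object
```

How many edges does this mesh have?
21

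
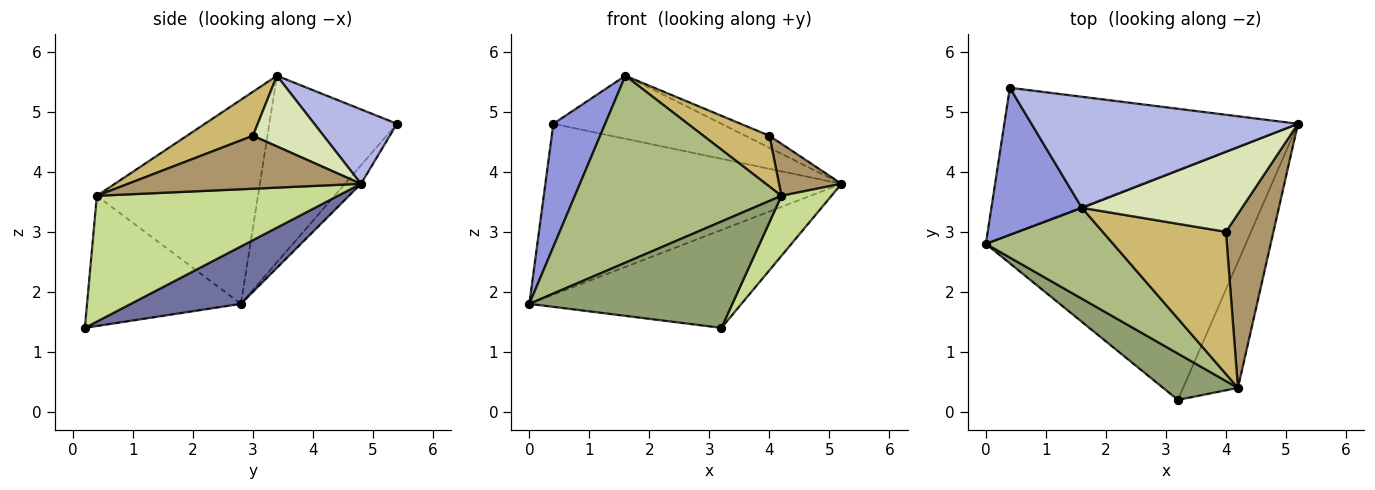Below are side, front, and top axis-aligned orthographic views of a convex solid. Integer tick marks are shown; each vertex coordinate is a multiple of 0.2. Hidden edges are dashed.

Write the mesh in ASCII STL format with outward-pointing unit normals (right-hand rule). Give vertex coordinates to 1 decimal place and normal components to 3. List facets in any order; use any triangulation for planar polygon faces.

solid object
 facet normal 0.199 0.384 -0.902
  outer loop
   vertex 3.2 0.2 1.4
   vertex 0.0 2.8 1.8
   vertex 5.2 4.8 3.8
  endloop
 endfacet
 facet normal -0.041 0.758 -0.651
  outer loop
   vertex 0.4 5.4 4.8
   vertex 5.2 4.8 3.8
   vertex 0.0 2.8 1.8
  endloop
 endfacet
 facet normal -0.845 -0.343 0.410
  outer loop
   vertex 0.4 5.4 4.8
   vertex 0.0 2.8 1.8
   vertex 1.6 3.4 5.6
  endloop
 endfacet
 facet normal 0.236 0.480 0.845
  outer loop
   vertex 0.4 5.4 4.8
   vertex 1.6 3.4 5.6
   vertex 5.2 4.8 3.8
  endloop
 endfacet
 facet normal -0.571 -0.753 0.328
  outer loop
   vertex 4.2 0.4 3.6
   vertex 0.0 2.8 1.8
   vertex 3.2 0.2 1.4
  endloop
 endfacet
 facet normal -0.574 -0.736 0.358
  outer loop
   vertex 4.2 0.4 3.6
   vertex 1.6 3.4 5.6
   vertex 0.0 2.8 1.8
  endloop
 endfacet
 facet normal 0.901 -0.187 -0.392
  outer loop
   vertex 4.2 0.4 3.6
   vertex 3.2 0.2 1.4
   vertex 5.2 4.8 3.8
  endloop
 endfacet
 facet normal 0.400 0.136 0.906
  outer loop
   vertex 4.0 3.0 4.6
   vertex 5.2 4.8 3.8
   vertex 1.6 3.4 5.6
  endloop
 endfacet
 facet normal 0.730 -0.196 0.655
  outer loop
   vertex 4.0 3.0 4.6
   vertex 4.2 0.4 3.6
   vertex 5.2 4.8 3.8
  endloop
 endfacet
 facet normal 0.319 -0.319 0.893
  outer loop
   vertex 4.0 3.0 4.6
   vertex 1.6 3.4 5.6
   vertex 4.2 0.4 3.6
  endloop
 endfacet
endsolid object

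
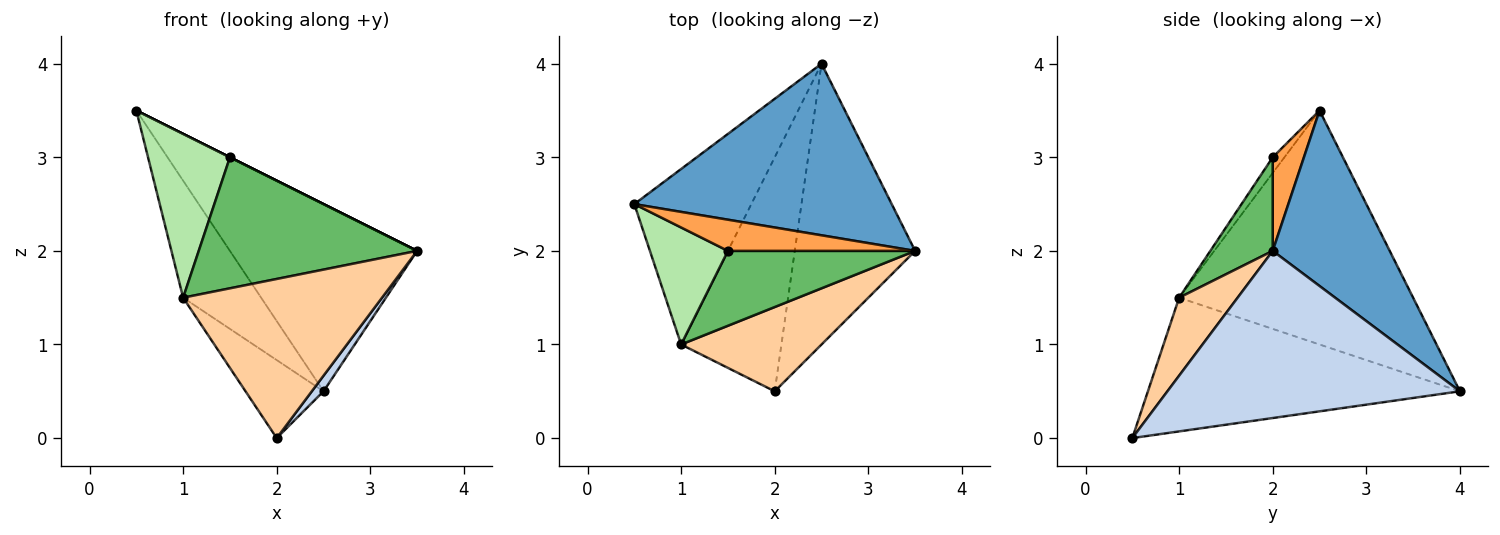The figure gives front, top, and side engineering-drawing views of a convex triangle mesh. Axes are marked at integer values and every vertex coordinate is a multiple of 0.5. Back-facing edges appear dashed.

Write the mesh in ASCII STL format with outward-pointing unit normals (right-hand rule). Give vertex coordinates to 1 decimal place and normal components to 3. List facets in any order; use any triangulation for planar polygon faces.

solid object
 facet normal 0.418 0.670 0.614
  outer loop
   vertex 2.5 4.0 0.5
   vertex 0.5 2.5 3.5
   vertex 3.5 2.0 2.0
  endloop
 endfacet
 facet normal 0.811 -0.032 -0.584
  outer loop
   vertex 2.0 0.5 0.0
   vertex 2.5 4.0 0.5
   vertex 3.5 2.0 2.0
  endloop
 endfacet
 facet normal 0.447 0.000 0.894
  outer loop
   vertex 1.5 2.0 3.0
   vertex 3.5 2.0 2.0
   vertex 0.5 2.5 3.5
  endloop
 endfacet
 facet normal 0.252 -0.855 0.453
  outer loop
   vertex 1.0 1.0 1.5
   vertex 2.0 0.5 0.0
   vertex 3.5 2.0 2.0
  endloop
 endfacet
 facet normal 0.241 -0.843 0.482
  outer loop
   vertex 1.0 1.0 1.5
   vertex 3.5 2.0 2.0
   vertex 1.5 2.0 3.0
  endloop
 endfacet
 facet normal -0.115 -0.808 0.577
  outer loop
   vertex 1.0 1.0 1.5
   vertex 1.5 2.0 3.0
   vertex 0.5 2.5 3.5
  endloop
 endfacet
 facet normal -0.857 0.286 -0.429
  outer loop
   vertex 1.0 1.0 1.5
   vertex 0.5 2.5 3.5
   vertex 2.5 4.0 0.5
  endloop
 endfacet
 facet normal -0.784 0.196 -0.588
  outer loop
   vertex 1.0 1.0 1.5
   vertex 2.5 4.0 0.5
   vertex 2.0 0.5 0.0
  endloop
 endfacet
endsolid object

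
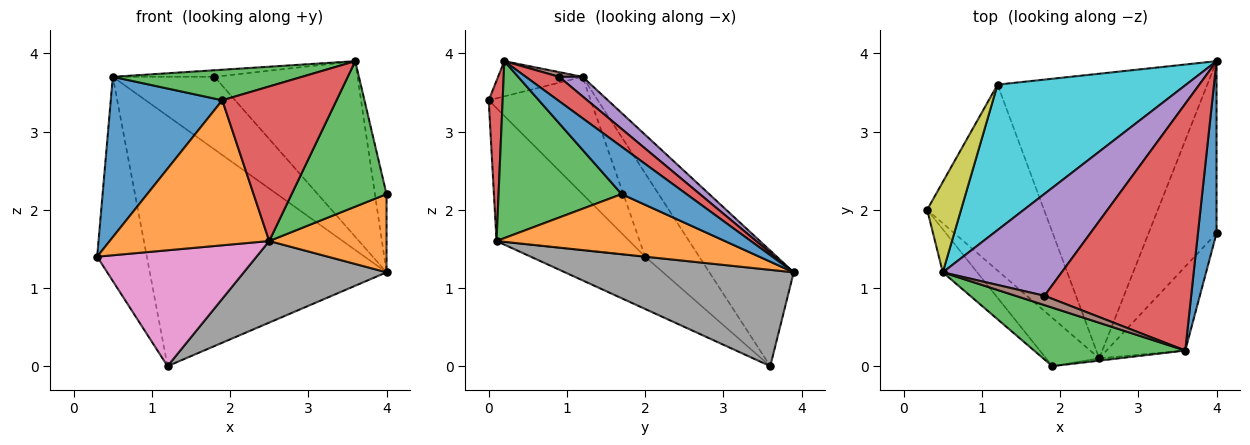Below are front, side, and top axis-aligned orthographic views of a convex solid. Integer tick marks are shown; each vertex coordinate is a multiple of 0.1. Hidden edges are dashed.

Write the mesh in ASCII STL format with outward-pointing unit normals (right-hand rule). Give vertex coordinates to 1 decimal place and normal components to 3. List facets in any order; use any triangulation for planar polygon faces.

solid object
 facet normal 0.918 0.164 0.361
  outer loop
   vertex 3.6 0.2 3.9
   vertex 4.0 1.7 2.2
   vertex 4.0 3.9 1.2
  endloop
 endfacet
 facet normal 0.627 -0.322 -0.709
  outer loop
   vertex 2.5 0.1 1.6
   vertex 4.0 3.9 1.2
   vertex 4.0 1.7 2.2
  endloop
 endfacet
 facet normal 0.747 -0.576 -0.332
  outer loop
   vertex 2.5 0.1 1.6
   vertex 4.0 1.7 2.2
   vertex 3.6 0.2 3.9
  endloop
 endfacet
 facet normal 0.134 0.575 0.807
  outer loop
   vertex 1.8 0.9 3.7
   vertex 3.6 0.2 3.9
   vertex 4.0 3.9 1.2
  endloop
 endfacet
 facet normal 0.133 0.575 0.807
  outer loop
   vertex 1.8 0.9 3.7
   vertex 4.0 3.9 1.2
   vertex 0.5 1.2 3.7
  endloop
 endfacet
 facet normal 0.132 0.570 0.811
  outer loop
   vertex 1.8 0.9 3.7
   vertex 0.5 1.2 3.7
   vertex 3.6 0.2 3.9
  endloop
 endfacet
 facet normal -0.355 -0.495 -0.793
  outer loop
   vertex 1.2 3.6 0.0
   vertex 2.5 0.1 1.6
   vertex 0.3 2.0 1.4
  endloop
 endfacet
 facet normal 0.404 -0.252 -0.879
  outer loop
   vertex 1.2 3.6 0.0
   vertex 4.0 3.9 1.2
   vertex 2.5 0.1 1.6
  endloop
 endfacet
 facet normal -0.706 0.648 0.287
  outer loop
   vertex 1.2 3.6 0.0
   vertex 0.3 2.0 1.4
   vertex 0.5 1.2 3.7
  endloop
 endfacet
 facet normal -0.294 0.826 0.480
  outer loop
   vertex 1.2 3.6 0.0
   vertex 0.5 1.2 3.7
   vertex 4.0 3.9 1.2
  endloop
 endfacet
 facet normal -0.662 -0.724 -0.194
  outer loop
   vertex 1.9 0.0 3.4
   vertex 0.5 1.2 3.7
   vertex 0.3 2.0 1.4
  endloop
 endfacet
 facet normal -0.620 -0.744 -0.248
  outer loop
   vertex 1.9 0.0 3.4
   vertex 0.3 2.0 1.4
   vertex 2.5 0.1 1.6
  endloop
 endfacet
 facet normal -0.202 -0.453 0.868
  outer loop
   vertex 1.9 0.0 3.4
   vertex 3.6 0.2 3.9
   vertex 0.5 1.2 3.7
  endloop
 endfacet
 facet normal 0.121 -0.993 -0.015
  outer loop
   vertex 1.9 0.0 3.4
   vertex 2.5 0.1 1.6
   vertex 3.6 0.2 3.9
  endloop
 endfacet
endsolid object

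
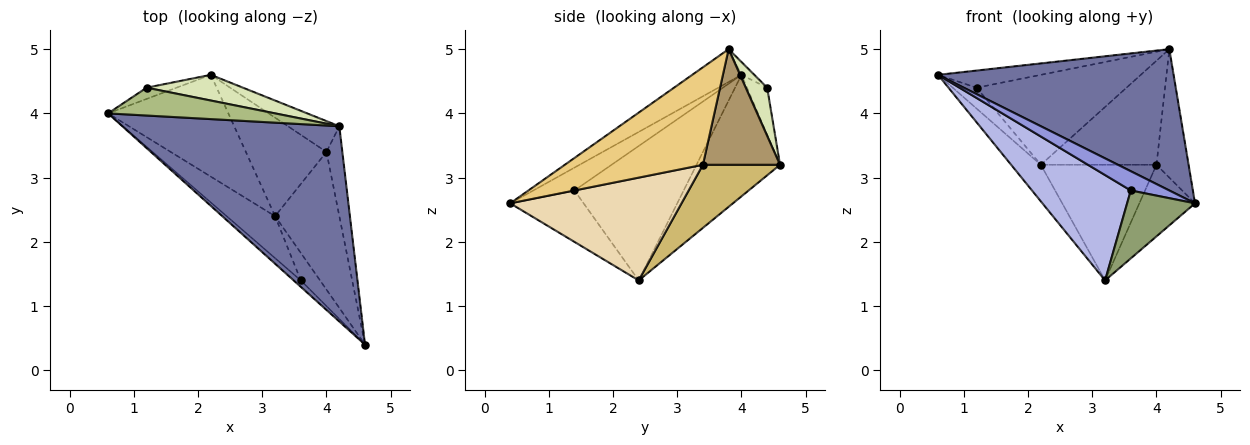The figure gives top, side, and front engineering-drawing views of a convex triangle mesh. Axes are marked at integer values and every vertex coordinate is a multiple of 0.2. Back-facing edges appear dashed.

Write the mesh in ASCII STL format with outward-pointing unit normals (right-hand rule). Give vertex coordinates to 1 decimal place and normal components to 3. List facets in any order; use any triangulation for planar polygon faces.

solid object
 facet normal -0.122 -0.582 0.804
  outer loop
   vertex 4.2 3.8 5.0
   vertex 0.6 4.0 4.6
   vertex 4.6 0.4 2.6
  endloop
 endfacet
 facet normal -0.689 0.245 -0.682
  outer loop
   vertex 2.2 4.6 3.2
   vertex 3.2 2.4 1.4
   vertex 0.6 4.0 4.6
  endloop
 endfacet
 facet normal -0.711 -0.667 -0.222
  outer loop
   vertex 3.6 1.4 2.8
   vertex 4.6 0.4 2.6
   vertex 0.6 4.0 4.6
  endloop
 endfacet
 facet normal -0.717 -0.648 -0.258
  outer loop
   vertex 3.6 1.4 2.8
   vertex 0.6 4.0 4.6
   vertex 3.2 2.4 1.4
  endloop
 endfacet
 facet normal -0.708 -0.655 -0.265
  outer loop
   vertex 3.6 1.4 2.8
   vertex 3.2 2.4 1.4
   vertex 4.6 0.4 2.6
  endloop
 endfacet
 facet normal -0.065 0.523 0.850
  outer loop
   vertex 1.2 4.4 4.4
   vertex 0.6 4.0 4.6
   vertex 4.2 3.8 5.0
  endloop
 endfacet
 facet normal -0.597 0.706 -0.380
  outer loop
   vertex 1.2 4.4 4.4
   vertex 2.2 4.6 3.2
   vertex 0.6 4.0 4.6
  endloop
 endfacet
 facet normal 0.136 0.953 0.272
  outer loop
   vertex 1.2 4.4 4.4
   vertex 4.2 3.8 5.0
   vertex 2.2 4.6 3.2
  endloop
 endfacet
 facet normal 0.539 0.808 -0.239
  outer loop
   vertex 4.0 3.4 3.2
   vertex 2.2 4.6 3.2
   vertex 4.2 3.8 5.0
  endloop
 endfacet
 facet normal 0.453 0.679 -0.578
  outer loop
   vertex 4.0 3.4 3.2
   vertex 3.2 2.4 1.4
   vertex 2.2 4.6 3.2
  endloop
 endfacet
 facet normal 0.962 0.224 -0.157
  outer loop
   vertex 4.0 3.4 3.2
   vertex 4.2 3.8 5.0
   vertex 4.6 0.4 2.6
  endloop
 endfacet
 facet normal 0.818 0.266 -0.511
  outer loop
   vertex 4.0 3.4 3.2
   vertex 4.6 0.4 2.6
   vertex 3.2 2.4 1.4
  endloop
 endfacet
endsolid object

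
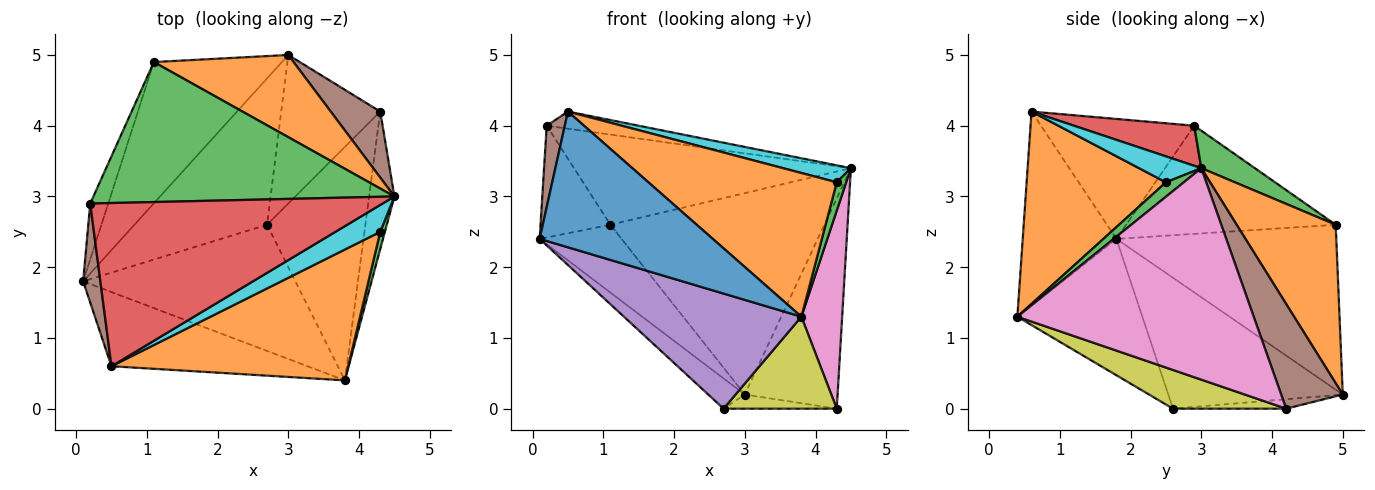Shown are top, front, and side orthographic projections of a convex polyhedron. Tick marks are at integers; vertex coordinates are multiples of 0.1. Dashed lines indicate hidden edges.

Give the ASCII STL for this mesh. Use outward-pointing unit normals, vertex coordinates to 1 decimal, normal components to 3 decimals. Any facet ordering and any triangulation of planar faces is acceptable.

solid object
 facet normal -0.758 0.282 -0.588
  outer loop
   vertex 1.1 4.9 2.6
   vertex 3.0 5.0 0.2
   vertex 0.1 1.8 2.4
  endloop
 endfacet
 facet normal 0.394 0.851 0.347
  outer loop
   vertex 1.1 4.9 2.6
   vertex 4.5 3.0 3.4
   vertex 3.0 5.0 0.2
  endloop
 endfacet
 facet normal 0.851 -0.449 0.273
  outer loop
   vertex 4.3 2.5 3.2
   vertex 3.8 0.4 1.3
   vertex 4.5 3.0 3.4
  endloop
 endfacet
 facet normal -0.695 0.146 -0.704
  outer loop
   vertex 2.7 2.6 0.0
   vertex 0.1 1.8 2.4
   vertex 3.0 5.0 0.2
  endloop
 endfacet
 facet normal -0.429 -0.609 -0.667
  outer loop
   vertex 2.7 2.6 0.0
   vertex 3.8 0.4 1.3
   vertex 0.1 1.8 2.4
  endloop
 endfacet
 facet normal 0.535 0.806 0.253
  outer loop
   vertex 4.3 4.2 0.0
   vertex 3.0 5.0 0.2
   vertex 4.5 3.0 3.4
  endloop
 endfacet
 facet normal 0.979 -0.169 -0.117
  outer loop
   vertex 4.3 4.2 0.0
   vertex 4.5 3.0 3.4
   vertex 3.8 0.4 1.3
  endloop
 endfacet
 facet normal -0.094 0.094 -0.991
  outer loop
   vertex 4.3 4.2 0.0
   vertex 2.7 2.6 0.0
   vertex 3.0 5.0 0.2
  endloop
 endfacet
 facet normal 0.344 -0.344 -0.874
  outer loop
   vertex 4.3 4.2 0.0
   vertex 3.8 0.4 1.3
   vertex 2.7 2.6 0.0
  endloop
 endfacet
 facet normal 0.440 -0.480 0.759
  outer loop
   vertex 0.5 0.6 4.2
   vertex 4.3 2.5 3.2
   vertex 4.5 3.0 3.4
  endloop
 endfacet
 facet normal -0.429 -0.793 -0.433
  outer loop
   vertex 0.5 0.6 4.2
   vertex 0.1 1.8 2.4
   vertex 3.8 0.4 1.3
  endloop
 endfacet
 facet normal 0.480 -0.649 0.591
  outer loop
   vertex 0.5 0.6 4.2
   vertex 3.8 0.4 1.3
   vertex 4.3 2.5 3.2
  endloop
 endfacet
 facet normal 0.104 0.538 0.836
  outer loop
   vertex 0.2 2.9 4.0
   vertex 4.5 3.0 3.4
   vertex 1.1 4.9 2.6
  endloop
 endfacet
 facet normal 0.135 0.103 0.985
  outer loop
   vertex 0.2 2.9 4.0
   vertex 0.5 0.6 4.2
   vertex 4.5 3.0 3.4
  endloop
 endfacet
 facet normal -0.937 0.312 -0.156
  outer loop
   vertex 0.2 2.9 4.0
   vertex 1.1 4.9 2.6
   vertex 0.1 1.8 2.4
  endloop
 endfacet
 facet normal -0.983 -0.116 0.141
  outer loop
   vertex 0.2 2.9 4.0
   vertex 0.1 1.8 2.4
   vertex 0.5 0.6 4.2
  endloop
 endfacet
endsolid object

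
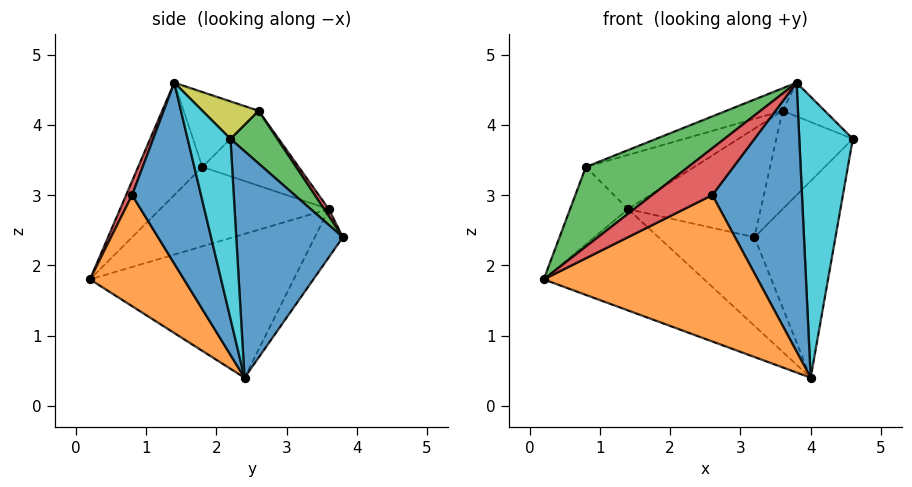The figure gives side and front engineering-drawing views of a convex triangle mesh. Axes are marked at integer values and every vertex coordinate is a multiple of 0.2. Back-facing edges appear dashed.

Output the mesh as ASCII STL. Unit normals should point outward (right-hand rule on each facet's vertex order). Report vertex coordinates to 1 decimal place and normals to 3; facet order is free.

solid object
 facet normal 0.792 0.602 -0.104
  outer loop
   vertex 4.0 2.4 0.4
   vertex 3.2 3.8 2.4
   vertex 4.6 2.2 3.8
  endloop
 endfacet
 facet normal 0.380 -0.865 -0.328
  outer loop
   vertex 2.6 0.8 3.0
   vertex 0.2 0.2 1.8
   vertex 4.0 2.4 0.4
  endloop
 endfacet
 facet normal 0.476 0.777 0.412
  outer loop
   vertex 3.6 2.6 4.2
   vertex 4.6 2.2 3.8
   vertex 3.2 3.8 2.4
  endloop
 endfacet
 facet normal 0.029 0.835 0.550
  outer loop
   vertex 1.4 3.6 2.8
   vertex 3.6 2.6 4.2
   vertex 3.2 3.8 2.4
  endloop
 endfacet
 facet normal -0.356 0.400 0.845
  outer loop
   vertex 1.4 3.6 2.8
   vertex 0.8 1.8 3.4
   vertex 3.6 2.6 4.2
  endloop
 endfacet
 facet normal -0.945 0.325 0.030
  outer loop
   vertex 1.4 3.6 2.8
   vertex 0.2 0.2 1.8
   vertex 0.8 1.8 3.4
  endloop
 endfacet
 facet normal -0.513 0.404 -0.758
  outer loop
   vertex 1.4 3.6 2.8
   vertex 4.0 2.4 0.4
   vertex 0.2 0.2 1.8
  endloop
 endfacet
 facet normal -0.221 0.755 -0.617
  outer loop
   vertex 1.4 3.6 2.8
   vertex 3.2 3.8 2.4
   vertex 4.0 2.4 0.4
  endloop
 endfacet
 facet normal 0.465 0.349 0.814
  outer loop
   vertex 3.8 1.4 4.6
   vertex 4.6 2.2 3.8
   vertex 3.6 2.6 4.2
  endloop
 endfacet
 facet normal 0.617 -0.772 -0.154
  outer loop
   vertex 3.8 1.4 4.6
   vertex 4.0 2.4 0.4
   vertex 4.6 2.2 3.8
  endloop
 endfacet
 facet normal 0.602 -0.783 -0.158
  outer loop
   vertex 3.8 1.4 4.6
   vertex 2.6 0.8 3.0
   vertex 4.0 2.4 0.4
  endloop
 endfacet
 facet normal -0.331 0.248 0.910
  outer loop
   vertex 3.8 1.4 4.6
   vertex 3.6 2.6 4.2
   vertex 0.8 1.8 3.4
  endloop
 endfacet
 facet normal -0.367 -0.585 0.723
  outer loop
   vertex 3.8 1.4 4.6
   vertex 0.8 1.8 3.4
   vertex 0.2 0.2 1.8
  endloop
 endfacet
 facet normal 0.095 -0.953 0.286
  outer loop
   vertex 3.8 1.4 4.6
   vertex 0.2 0.2 1.8
   vertex 2.6 0.8 3.0
  endloop
 endfacet
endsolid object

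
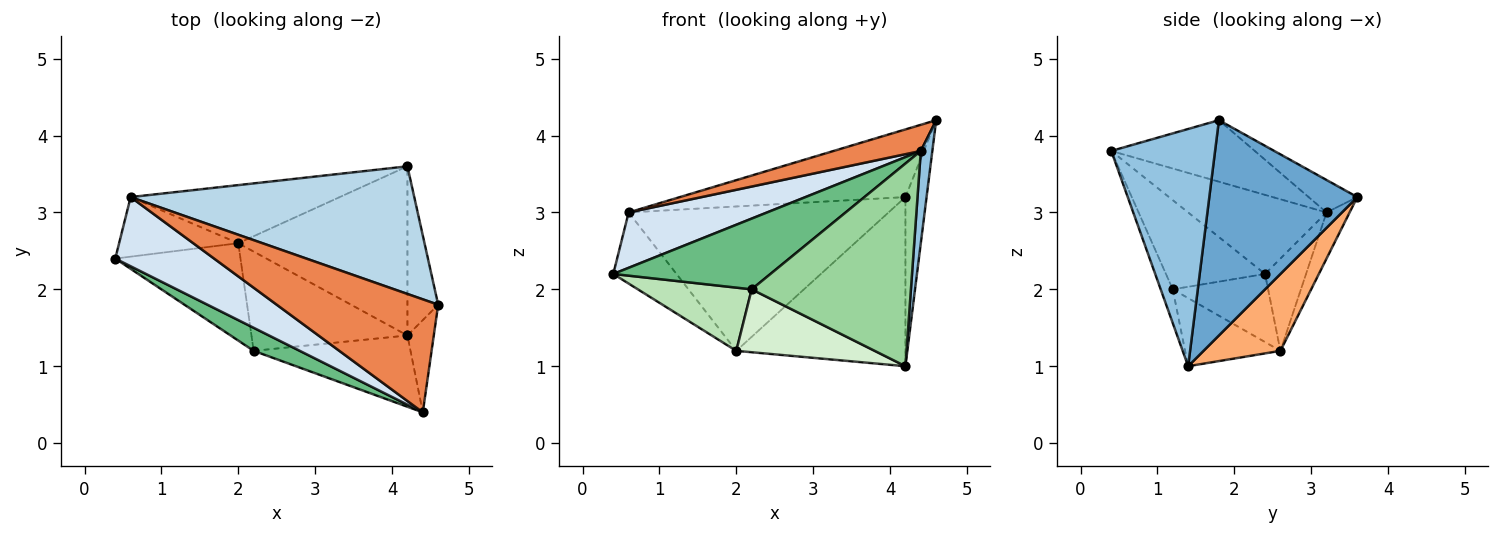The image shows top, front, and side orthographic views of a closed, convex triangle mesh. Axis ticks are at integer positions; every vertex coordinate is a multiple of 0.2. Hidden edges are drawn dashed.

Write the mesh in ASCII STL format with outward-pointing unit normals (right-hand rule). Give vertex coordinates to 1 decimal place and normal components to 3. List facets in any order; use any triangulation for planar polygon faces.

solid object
 facet normal 0.980 0.140 -0.140
  outer loop
   vertex 4.2 1.4 1.0
   vertex 4.2 3.6 3.2
   vertex 4.6 1.8 4.2
  endloop
 endfacet
 facet normal 0.988 -0.110 -0.110
  outer loop
   vertex 4.4 0.4 3.8
   vertex 4.2 1.4 1.0
   vertex 4.6 1.8 4.2
  endloop
 endfacet
 facet normal -0.101 0.466 0.879
  outer loop
   vertex 0.6 3.2 3.0
   vertex 4.6 1.8 4.2
   vertex 4.2 3.6 3.2
  endloop
 endfacet
 facet normal -0.530 -0.530 0.662
  outer loop
   vertex 0.6 3.2 3.0
   vertex 0.4 2.4 2.2
   vertex 4.4 0.4 3.8
  endloop
 endfacet
 facet normal -0.348 -0.211 0.913
  outer loop
   vertex 0.6 3.2 3.0
   vertex 4.4 0.4 3.8
   vertex 4.6 1.8 4.2
  endloop
 endfacet
 facet normal 0.306 0.673 -0.673
  outer loop
   vertex 2.0 2.6 1.2
   vertex 4.2 3.6 3.2
   vertex 4.2 1.4 1.0
  endloop
 endfacet
 facet normal -0.445 0.686 -0.575
  outer loop
   vertex 2.0 2.6 1.2
   vertex 0.4 2.4 2.2
   vertex 0.6 3.2 3.0
  endloop
 endfacet
 facet normal -0.082 0.925 -0.372
  outer loop
   vertex 2.0 2.6 1.2
   vertex 0.6 3.2 3.0
   vertex 4.2 3.6 3.2
  endloop
 endfacet
 facet normal -0.514 -0.815 0.266
  outer loop
   vertex 2.2 1.2 2.0
   vertex 4.4 0.4 3.8
   vertex 0.4 2.4 2.2
  endloop
 endfacet
 facet normal -0.071 -0.941 -0.331
  outer loop
   vertex 2.2 1.2 2.0
   vertex 4.2 1.4 1.0
   vertex 4.4 0.4 3.8
  endloop
 endfacet
 facet normal -0.415 -0.495 -0.763
  outer loop
   vertex 2.2 1.2 2.0
   vertex 0.4 2.4 2.2
   vertex 2.0 2.6 1.2
  endloop
 endfacet
 facet normal -0.346 -0.502 -0.792
  outer loop
   vertex 2.2 1.2 2.0
   vertex 2.0 2.6 1.2
   vertex 4.2 1.4 1.0
  endloop
 endfacet
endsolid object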